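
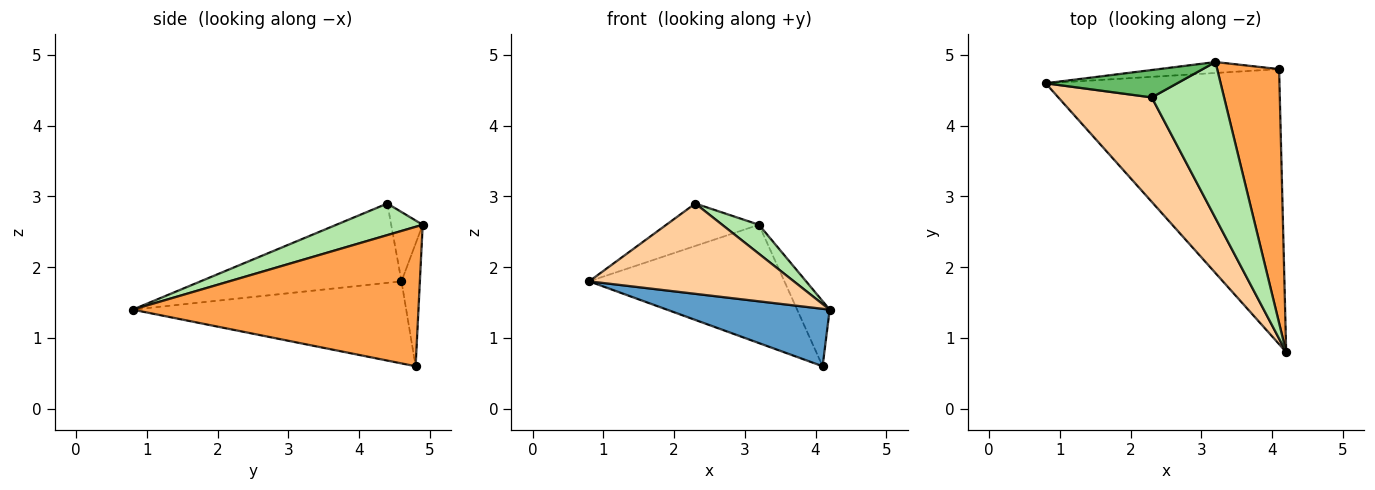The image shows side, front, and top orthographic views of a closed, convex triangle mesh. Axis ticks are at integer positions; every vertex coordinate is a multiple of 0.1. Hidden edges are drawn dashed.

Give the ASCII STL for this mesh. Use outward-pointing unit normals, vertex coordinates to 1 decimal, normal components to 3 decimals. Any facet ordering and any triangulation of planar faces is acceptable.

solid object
 facet normal -0.325 -0.193 -0.926
  outer loop
   vertex 4.1 4.8 0.6
   vertex 4.2 0.8 1.4
   vertex 0.8 4.6 1.8
  endloop
 endfacet
 facet normal -0.093 0.991 -0.092
  outer loop
   vertex 3.2 4.9 2.6
   vertex 4.1 4.8 0.6
   vertex 0.8 4.6 1.8
  endloop
 endfacet
 facet normal 0.909 0.103 0.404
  outer loop
   vertex 3.2 4.9 2.6
   vertex 4.2 0.8 1.4
   vertex 4.1 4.8 0.6
  endloop
 endfacet
 facet normal -0.540 -0.550 0.637
  outer loop
   vertex 2.3 4.4 2.9
   vertex 0.8 4.6 1.8
   vertex 4.2 0.8 1.4
  endloop
 endfacet
 facet normal -0.275 0.808 0.522
  outer loop
   vertex 2.3 4.4 2.9
   vertex 3.2 4.9 2.6
   vertex 0.8 4.6 1.8
  endloop
 endfacet
 facet normal 0.395 -0.168 0.903
  outer loop
   vertex 2.3 4.4 2.9
   vertex 4.2 0.8 1.4
   vertex 3.2 4.9 2.6
  endloop
 endfacet
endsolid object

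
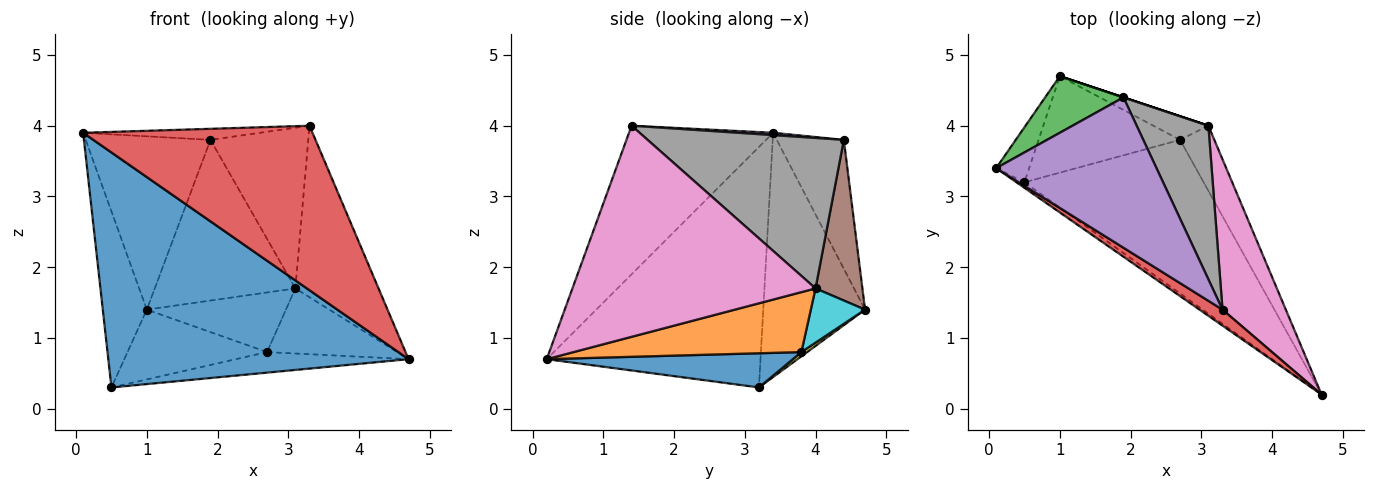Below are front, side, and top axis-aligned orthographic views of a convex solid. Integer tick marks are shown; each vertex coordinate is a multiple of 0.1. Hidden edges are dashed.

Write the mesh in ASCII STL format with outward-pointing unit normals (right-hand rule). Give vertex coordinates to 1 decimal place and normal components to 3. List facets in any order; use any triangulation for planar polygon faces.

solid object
 facet normal -0.580 -0.814 -0.019
  outer loop
   vertex 0.5 3.2 0.3
   vertex 4.7 0.2 0.7
   vertex 0.1 3.4 3.9
  endloop
 endfacet
 facet normal -0.911 0.394 -0.123
  outer loop
   vertex 0.5 3.2 0.3
   vertex 0.1 3.4 3.9
   vertex 1.0 4.7 1.4
  endloop
 endfacet
 facet normal -0.455 0.847 0.276
  outer loop
   vertex 1.9 4.4 3.8
   vertex 1.0 4.7 1.4
   vertex 0.1 3.4 3.9
  endloop
 endfacet
 facet normal -0.530 -0.844 0.082
  outer loop
   vertex 3.3 1.4 4.0
   vertex 0.1 3.4 3.9
   vertex 4.7 0.2 0.7
  endloop
 endfacet
 facet normal 0.015 0.073 0.997
  outer loop
   vertex 3.3 1.4 4.0
   vertex 1.9 4.4 3.8
   vertex 0.1 3.4 3.9
  endloop
 endfacet
 facet normal 0.316 0.949 0.000
  outer loop
   vertex 3.1 4.0 1.7
   vertex 1.0 4.7 1.4
   vertex 1.9 4.4 3.8
  endloop
 endfacet
 facet normal 0.910 0.311 0.273
  outer loop
   vertex 3.1 4.0 1.7
   vertex 3.3 1.4 4.0
   vertex 4.7 0.2 0.7
  endloop
 endfacet
 facet normal 0.823 0.410 0.392
  outer loop
   vertex 3.1 4.0 1.7
   vertex 1.9 4.4 3.8
   vertex 3.3 1.4 4.0
  endloop
 endfacet
 facet normal 0.024 0.586 -0.810
  outer loop
   vertex 2.7 3.8 0.8
   vertex 0.5 3.2 0.3
   vertex 1.0 4.7 1.4
  endloop
 endfacet
 facet normal 0.341 0.874 -0.346
  outer loop
   vertex 2.7 3.8 0.8
   vertex 1.0 4.7 1.4
   vertex 3.1 4.0 1.7
  endloop
 endfacet
 facet normal 0.186 0.130 -0.974
  outer loop
   vertex 2.7 3.8 0.8
   vertex 4.7 0.2 0.7
   vertex 0.5 3.2 0.3
  endloop
 endfacet
 facet normal 0.778 0.444 -0.444
  outer loop
   vertex 2.7 3.8 0.8
   vertex 3.1 4.0 1.7
   vertex 4.7 0.2 0.7
  endloop
 endfacet
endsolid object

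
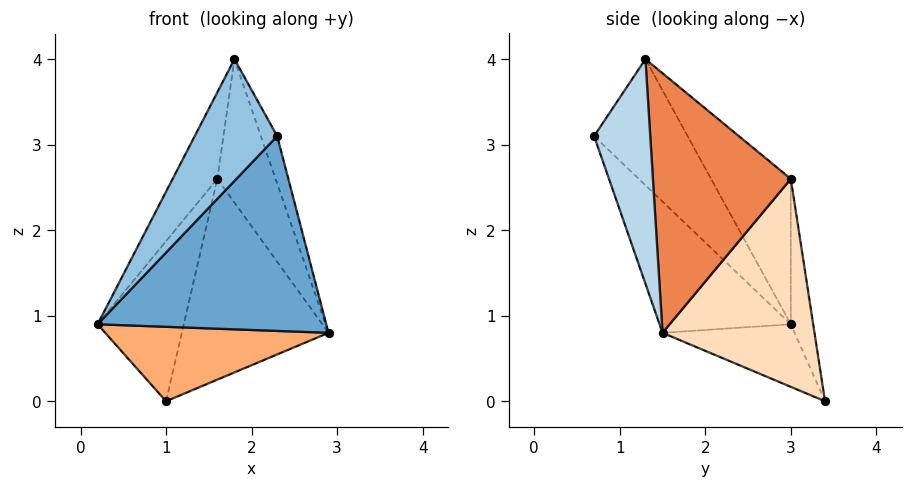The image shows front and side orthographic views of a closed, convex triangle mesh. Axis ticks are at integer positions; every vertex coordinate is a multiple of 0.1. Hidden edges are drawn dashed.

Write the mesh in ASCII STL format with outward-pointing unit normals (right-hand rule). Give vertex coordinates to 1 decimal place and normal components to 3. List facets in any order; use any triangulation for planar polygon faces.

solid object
 facet normal -0.457 -0.796 -0.396
  outer loop
   vertex 2.3 0.7 3.1
   vertex 0.2 3.0 0.9
   vertex 2.9 1.5 0.8
  endloop
 endfacet
 facet normal -0.750 -0.661 0.024
  outer loop
   vertex 1.8 1.3 4.0
   vertex 0.2 3.0 0.9
   vertex 2.3 0.7 3.1
  endloop
 endfacet
 facet normal 0.907 0.263 0.328
  outer loop
   vertex 1.8 1.3 4.0
   vertex 2.3 0.7 3.1
   vertex 2.9 1.5 0.8
  endloop
 endfacet
 facet normal -0.708 0.397 0.583
  outer loop
   vertex 1.6 3.0 2.6
   vertex 0.2 3.0 0.9
   vertex 1.8 1.3 4.0
  endloop
 endfacet
 facet normal 0.872 0.368 0.323
  outer loop
   vertex 1.6 3.0 2.6
   vertex 1.8 1.3 4.0
   vertex 2.9 1.5 0.8
  endloop
 endfacet
 facet normal -0.391 -0.661 -0.641
  outer loop
   vertex 1.0 3.4 0.0
   vertex 2.9 1.5 0.8
   vertex 0.2 3.0 0.9
  endloop
 endfacet
 facet normal -0.246 0.948 0.203
  outer loop
   vertex 1.0 3.4 0.0
   vertex 0.2 3.0 0.9
   vertex 1.6 3.0 2.6
  endloop
 endfacet
 facet normal 0.718 0.693 -0.059
  outer loop
   vertex 1.0 3.4 0.0
   vertex 1.6 3.0 2.6
   vertex 2.9 1.5 0.8
  endloop
 endfacet
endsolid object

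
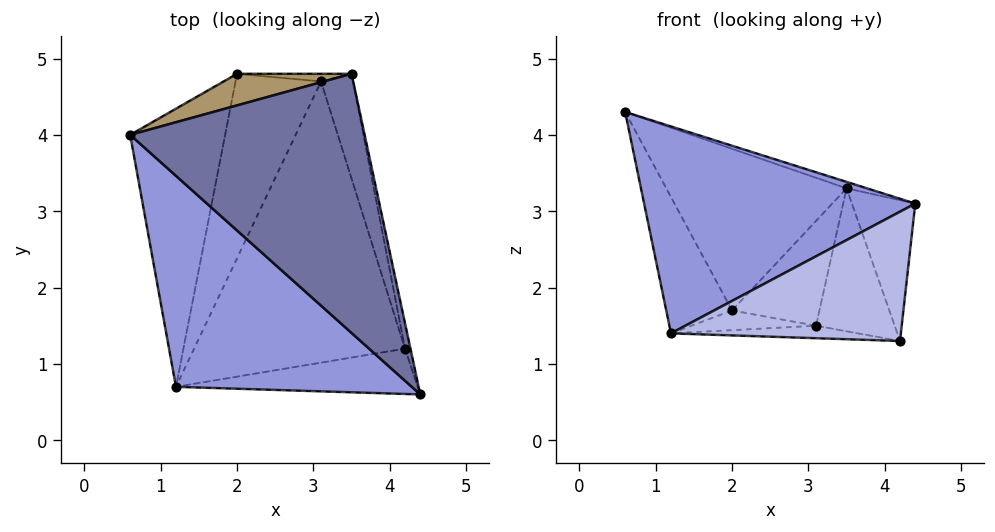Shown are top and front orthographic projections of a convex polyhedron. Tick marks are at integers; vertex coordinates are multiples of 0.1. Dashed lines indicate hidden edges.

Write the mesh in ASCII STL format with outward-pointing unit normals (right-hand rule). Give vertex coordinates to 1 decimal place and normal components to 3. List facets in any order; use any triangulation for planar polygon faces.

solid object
 facet normal 0.320 0.023 0.947
  outer loop
   vertex 3.5 4.8 3.3
   vertex 0.6 4.0 4.3
   vertex 4.4 0.6 3.1
  endloop
 endfacet
 facet normal 0.977 0.211 -0.038
  outer loop
   vertex 4.2 1.2 1.3
   vertex 3.5 4.8 3.3
   vertex 4.4 0.6 3.1
  endloop
 endfacet
 facet normal -0.372 -0.650 0.663
  outer loop
   vertex 1.2 0.7 1.4
   vertex 4.4 0.6 3.1
   vertex 0.6 4.0 4.3
  endloop
 endfacet
 facet normal 0.145 -0.934 -0.327
  outer loop
   vertex 1.2 0.7 1.4
   vertex 4.2 1.2 1.3
   vertex 4.4 0.6 3.1
  endloop
 endfacet
 facet normal 0.926 0.304 -0.223
  outer loop
   vertex 3.1 4.7 1.5
   vertex 3.5 4.8 3.3
   vertex 4.2 1.2 1.3
  endloop
 endfacet
 facet normal -0.041 0.044 -0.998
  outer loop
   vertex 3.1 4.7 1.5
   vertex 4.2 1.2 1.3
   vertex 1.2 0.7 1.4
  endloop
 endfacet
 facet normal -0.887 0.203 -0.415
  outer loop
   vertex 2.0 4.8 1.7
   vertex 1.2 0.7 1.4
   vertex 0.6 4.0 4.3
  endloop
 endfacet
 facet normal -0.169 0.105 -0.980
  outer loop
   vertex 2.0 4.8 1.7
   vertex 3.1 4.7 1.5
   vertex 1.2 0.7 1.4
  endloop
 endfacet
 facet normal -0.200 0.962 0.188
  outer loop
   vertex 2.0 4.8 1.7
   vertex 0.6 4.0 4.3
   vertex 3.5 4.8 3.3
  endloop
 endfacet
 facet normal 0.077 0.994 -0.072
  outer loop
   vertex 2.0 4.8 1.7
   vertex 3.5 4.8 3.3
   vertex 3.1 4.7 1.5
  endloop
 endfacet
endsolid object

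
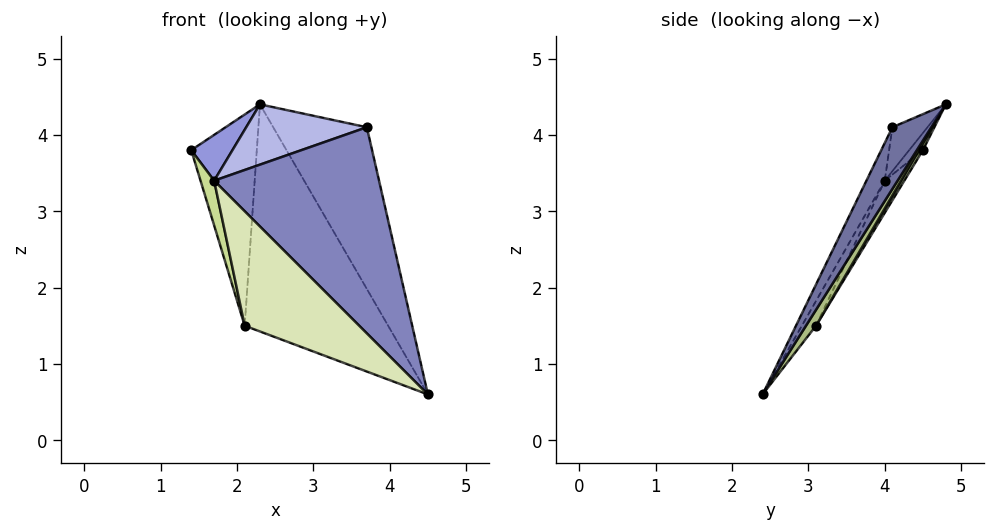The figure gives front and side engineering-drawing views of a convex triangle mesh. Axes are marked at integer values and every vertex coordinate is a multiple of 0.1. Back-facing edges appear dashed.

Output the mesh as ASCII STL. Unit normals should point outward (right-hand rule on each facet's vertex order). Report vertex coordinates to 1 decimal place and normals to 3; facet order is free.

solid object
 facet normal 0.362 0.868 -0.339
  outer loop
   vertex 3.7 4.1 4.1
   vertex 4.5 2.4 0.6
   vertex 2.3 4.8 4.4
  endloop
 endfacet
 facet normal -0.100 -0.904 0.416
  outer loop
   vertex 1.7 4.0 3.4
   vertex 4.5 2.4 0.6
   vertex 3.7 4.1 4.1
  endloop
 endfacet
 facet normal -0.229 -0.688 0.688
  outer loop
   vertex 1.7 4.0 3.4
   vertex 2.3 4.8 4.4
   vertex 1.4 4.5 3.8
  endloop
 endfacet
 facet normal -0.204 -0.701 0.683
  outer loop
   vertex 1.7 4.0 3.4
   vertex 3.7 4.1 4.1
   vertex 2.3 4.8 4.4
  endloop
 endfacet
 facet normal 0.052 0.860 -0.508
  outer loop
   vertex 2.1 3.1 1.5
   vertex 1.4 4.5 3.8
   vertex 2.3 4.8 4.4
  endloop
 endfacet
 facet normal 0.060 0.859 -0.508
  outer loop
   vertex 2.1 3.1 1.5
   vertex 2.3 4.8 4.4
   vertex 4.5 2.4 0.6
  endloop
 endfacet
 facet normal -0.817 -0.568 0.097
  outer loop
   vertex 2.1 3.1 1.5
   vertex 1.7 4.0 3.4
   vertex 1.4 4.5 3.8
  endloop
 endfacet
 facet normal -0.112 -0.907 0.406
  outer loop
   vertex 2.1 3.1 1.5
   vertex 4.5 2.4 0.6
   vertex 1.7 4.0 3.4
  endloop
 endfacet
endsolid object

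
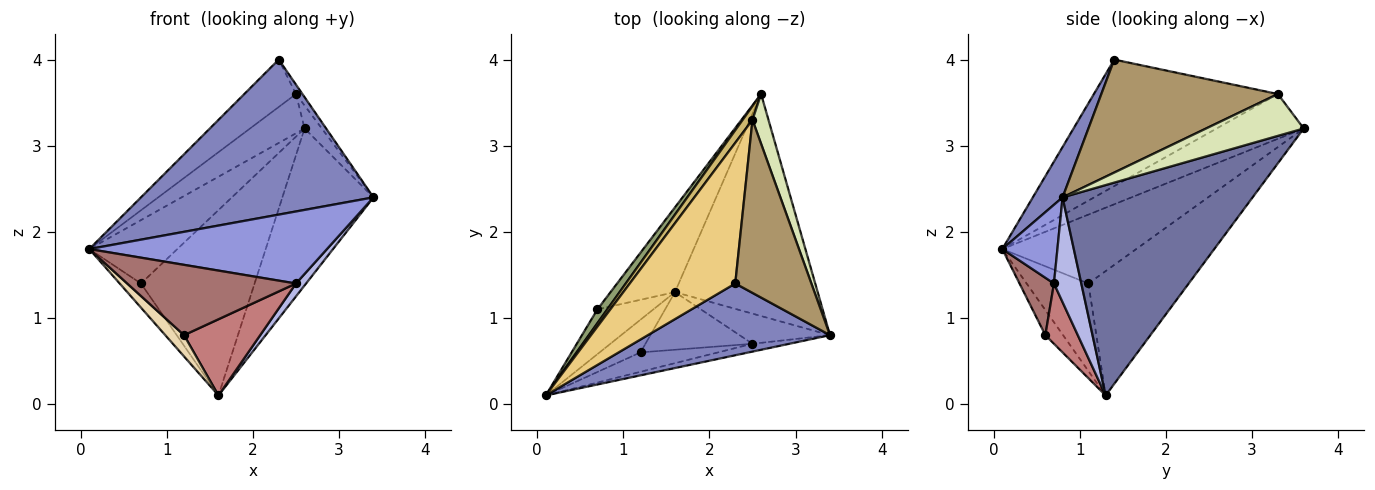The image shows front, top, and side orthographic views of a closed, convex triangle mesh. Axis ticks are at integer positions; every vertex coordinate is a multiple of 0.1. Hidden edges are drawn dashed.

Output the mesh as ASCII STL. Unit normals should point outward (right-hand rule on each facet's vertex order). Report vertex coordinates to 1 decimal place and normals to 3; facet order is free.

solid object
 facet normal 0.769 0.369 -0.522
  outer loop
   vertex 1.6 1.3 0.1
   vertex 2.6 3.6 3.2
   vertex 3.4 0.8 2.4
  endloop
 endfacet
 facet normal 0.115 -0.901 0.417
  outer loop
   vertex 2.3 1.4 4.0
   vertex 0.1 0.1 1.8
   vertex 3.4 0.8 2.4
  endloop
 endfacet
 facet normal 0.225 -0.969 -0.105
  outer loop
   vertex 2.5 0.7 1.4
   vertex 3.4 0.8 2.4
   vertex 0.1 0.1 1.8
  endloop
 endfacet
 facet normal 0.729 -0.270 -0.629
  outer loop
   vertex 2.5 0.7 1.4
   vertex 1.6 1.3 0.1
   vertex 3.4 0.8 2.4
  endloop
 endfacet
 facet normal -0.830 0.545 0.119
  outer loop
   vertex 0.7 1.1 1.4
   vertex 0.1 0.1 1.8
   vertex 2.6 3.6 3.2
  endloop
 endfacet
 facet normal -0.809 0.279 -0.517
  outer loop
   vertex 0.7 1.1 1.4
   vertex 1.6 1.3 0.1
   vertex 0.1 0.1 1.8
  endloop
 endfacet
 facet normal -0.626 0.709 -0.324
  outer loop
   vertex 0.7 1.1 1.4
   vertex 2.6 3.6 3.2
   vertex 1.6 1.3 0.1
  endloop
 endfacet
 facet normal 0.922 0.163 0.352
  outer loop
   vertex 2.5 3.3 3.6
   vertex 3.4 0.8 2.4
   vertex 2.6 3.6 3.2
  endloop
 endfacet
 facet normal 0.829 0.030 0.559
  outer loop
   vertex 2.5 3.3 3.6
   vertex 2.3 1.4 4.0
   vertex 3.4 0.8 2.4
  endloop
 endfacet
 facet normal -0.833 0.522 0.183
  outer loop
   vertex 2.5 3.3 3.6
   vertex 2.6 3.6 3.2
   vertex 0.1 0.1 1.8
  endloop
 endfacet
 facet normal -0.751 0.211 0.626
  outer loop
   vertex 2.5 3.3 3.6
   vertex 0.1 0.1 1.8
   vertex 2.3 1.4 4.0
  endloop
 endfacet
 facet normal -0.458 -0.484 -0.746
  outer loop
   vertex 1.2 0.6 0.8
   vertex 0.1 0.1 1.8
   vertex 1.6 1.3 0.1
  endloop
 endfacet
 facet normal 0.193 -0.946 -0.261
  outer loop
   vertex 1.2 0.6 0.8
   vertex 2.5 0.7 1.4
   vertex 0.1 0.1 1.8
  endloop
 endfacet
 facet normal 0.322 -0.755 -0.571
  outer loop
   vertex 1.2 0.6 0.8
   vertex 1.6 1.3 0.1
   vertex 2.5 0.7 1.4
  endloop
 endfacet
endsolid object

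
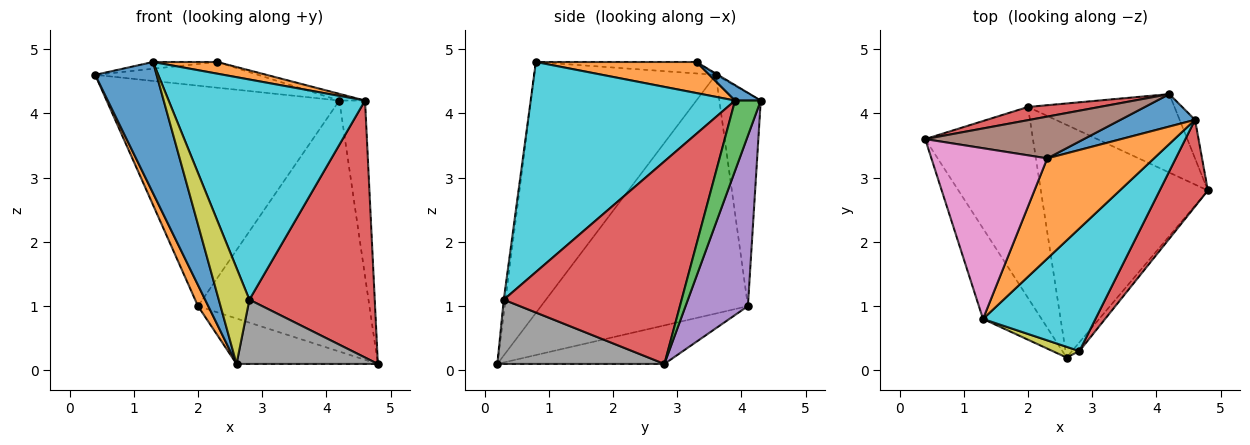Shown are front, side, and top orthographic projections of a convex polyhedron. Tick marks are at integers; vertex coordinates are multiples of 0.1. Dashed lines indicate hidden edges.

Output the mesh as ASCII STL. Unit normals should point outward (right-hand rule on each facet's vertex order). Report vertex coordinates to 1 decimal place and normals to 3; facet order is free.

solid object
 facet normal -0.925 -0.313 -0.216
  outer loop
   vertex 1.3 0.8 4.8
   vertex 0.4 3.6 4.6
   vertex 2.6 0.2 0.1
  endloop
 endfacet
 facet normal -0.911 -0.045 -0.411
  outer loop
   vertex 2.0 4.1 1.0
   vertex 2.6 0.2 0.1
   vertex 0.4 3.6 4.6
  endloop
 endfacet
 facet normal -0.221 0.187 -0.957
  outer loop
   vertex 2.0 4.1 1.0
   vertex 4.8 2.8 0.1
   vertex 2.6 0.2 0.1
  endloop
 endfacet
 facet normal -0.175 0.983 0.059
  outer loop
   vertex 2.0 4.1 1.0
   vertex 0.4 3.6 4.6
   vertex 4.2 4.3 4.2
  endloop
 endfacet
 facet normal 0.328 0.902 -0.282
  outer loop
   vertex 2.0 4.1 1.0
   vertex 4.2 4.3 4.2
   vertex 4.8 2.8 0.1
  endloop
 endfacet
 facet normal -0.007 0.524 0.852
  outer loop
   vertex 2.3 3.3 4.8
   vertex 4.2 4.3 4.2
   vertex 0.4 3.6 4.6
  endloop
 endfacet
 facet normal -0.098 0.039 0.994
  outer loop
   vertex 2.3 3.3 4.8
   vertex 0.4 3.6 4.6
   vertex 1.3 0.8 4.8
  endloop
 endfacet
 facet normal 0.760 -0.643 -0.088
  outer loop
   vertex 2.8 0.3 1.1
   vertex 2.6 0.2 0.1
   vertex 4.8 2.8 0.1
  endloop
 endfacet
 facet normal -0.058 -0.992 0.111
  outer loop
   vertex 2.8 0.3 1.1
   vertex 1.3 0.8 4.8
   vertex 2.6 0.2 0.1
  endloop
 endfacet
 facet normal 0.673 -0.646 0.360
  outer loop
   vertex 4.6 3.9 4.2
   vertex 1.3 0.8 4.8
   vertex 2.8 0.3 1.1
  endloop
 endfacet
 facet normal 0.199 0.199 0.960
  outer loop
   vertex 4.6 3.9 4.2
   vertex 4.2 4.3 4.2
   vertex 2.3 3.3 4.8
  endloop
 endfacet
 facet normal 0.278 -0.111 0.954
  outer loop
   vertex 4.6 3.9 4.2
   vertex 2.3 3.3 4.8
   vertex 1.3 0.8 4.8
  endloop
 endfacet
 facet normal 0.699 0.699 -0.153
  outer loop
   vertex 4.6 3.9 4.2
   vertex 4.8 2.8 0.1
   vertex 4.2 4.3 4.2
  endloop
 endfacet
 facet normal 0.802 -0.566 0.191
  outer loop
   vertex 4.6 3.9 4.2
   vertex 2.8 0.3 1.1
   vertex 4.8 2.8 0.1
  endloop
 endfacet
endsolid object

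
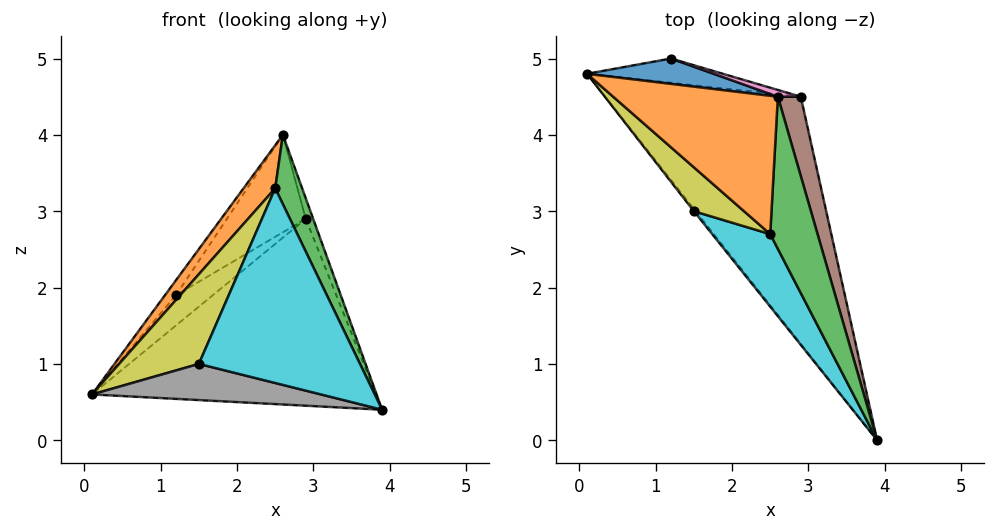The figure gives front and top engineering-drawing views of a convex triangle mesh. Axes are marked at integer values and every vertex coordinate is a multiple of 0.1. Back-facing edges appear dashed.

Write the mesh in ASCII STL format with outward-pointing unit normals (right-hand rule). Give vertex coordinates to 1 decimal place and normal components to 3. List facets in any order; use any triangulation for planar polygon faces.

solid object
 facet normal -0.743 0.340 0.576
  outer loop
   vertex 1.2 5.0 1.9
   vertex 0.1 4.8 0.6
   vertex 2.6 4.5 4.0
  endloop
 endfacet
 facet normal -0.800 -0.178 0.573
  outer loop
   vertex 2.5 2.7 3.3
   vertex 2.6 4.5 4.0
   vertex 0.1 4.8 0.6
  endloop
 endfacet
 facet normal 0.736 -0.281 0.616
  outer loop
   vertex 2.5 2.7 3.3
   vertex 3.9 0.0 0.4
   vertex 2.6 4.5 4.0
  endloop
 endfacet
 facet normal 0.584 0.489 -0.647
  outer loop
   vertex 2.9 4.5 2.9
   vertex 3.9 0.0 0.4
   vertex 0.1 4.8 0.6
  endloop
 endfacet
 facet normal 0.513 0.670 -0.537
  outer loop
   vertex 2.9 4.5 2.9
   vertex 0.1 4.8 0.6
   vertex 1.2 5.0 1.9
  endloop
 endfacet
 facet normal 0.963 0.068 0.263
  outer loop
   vertex 2.9 4.5 2.9
   vertex 2.6 4.5 4.0
   vertex 3.9 0.0 0.4
  endloop
 endfacet
 facet normal 0.245 0.967 0.067
  outer loop
   vertex 2.9 4.5 2.9
   vertex 1.2 5.0 1.9
   vertex 2.6 4.5 4.0
  endloop
 endfacet
 facet normal -0.784 -0.619 -0.041
  outer loop
   vertex 1.5 3.0 1.0
   vertex 0.1 4.8 0.6
   vertex 3.9 0.0 0.4
  endloop
 endfacet
 facet normal -0.788 -0.553 0.271
  outer loop
   vertex 1.5 3.0 1.0
   vertex 2.5 2.7 3.3
   vertex 0.1 4.8 0.6
  endloop
 endfacet
 facet normal -0.735 -0.635 0.237
  outer loop
   vertex 1.5 3.0 1.0
   vertex 3.9 0.0 0.4
   vertex 2.5 2.7 3.3
  endloop
 endfacet
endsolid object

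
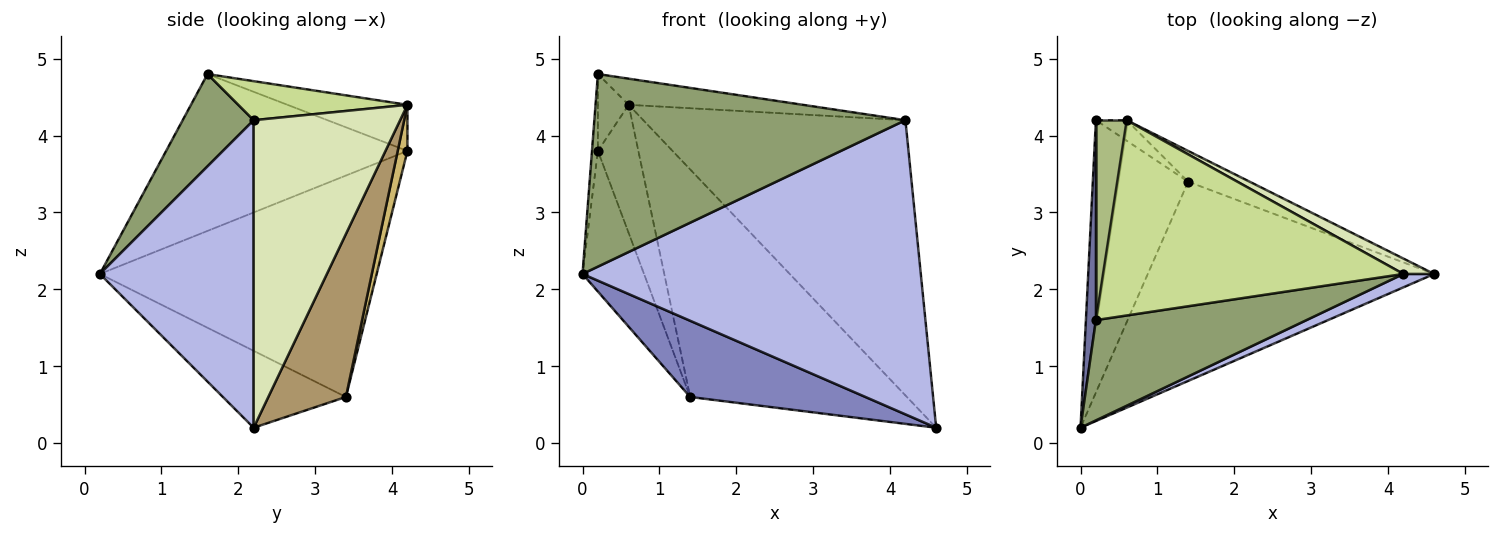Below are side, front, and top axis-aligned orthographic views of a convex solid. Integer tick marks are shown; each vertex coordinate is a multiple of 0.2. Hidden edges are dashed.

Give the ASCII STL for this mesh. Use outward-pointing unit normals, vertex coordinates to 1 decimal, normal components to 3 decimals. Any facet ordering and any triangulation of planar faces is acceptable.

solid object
 facet normal -0.998 0.024 0.064
  outer loop
   vertex 0.2 1.6 4.8
   vertex 0.2 4.2 3.8
   vertex 0.0 0.2 2.2
  endloop
 endfacet
 facet normal -0.243 -0.347 -0.906
  outer loop
   vertex 1.4 3.4 0.6
   vertex 4.6 2.2 0.2
   vertex 0.0 0.2 2.2
  endloop
 endfacet
 facet normal -0.900 0.200 -0.387
  outer loop
   vertex 1.4 3.4 0.6
   vertex 0.0 0.2 2.2
   vertex 0.2 4.2 3.8
  endloop
 endfacet
 facet normal 0.413 -0.910 0.041
  outer loop
   vertex 4.2 2.2 4.2
   vertex 0.0 0.2 2.2
   vertex 4.6 2.2 0.2
  endloop
 endfacet
 facet normal 0.198 -0.869 0.453
  outer loop
   vertex 4.2 2.2 4.2
   vertex 0.2 1.6 4.8
   vertex 0.0 0.2 2.2
  endloop
 endfacet
 facet normal -0.814 0.209 0.542
  outer loop
   vertex 0.6 4.2 4.4
   vertex 0.2 4.2 3.8
   vertex 0.2 1.6 4.8
  endloop
 endfacet
 facet normal 0.128 0.132 0.983
  outer loop
   vertex 0.6 4.2 4.4
   vertex 0.2 1.6 4.8
   vertex 4.2 2.2 4.2
  endloop
 endfacet
 facet normal 0.487 0.872 0.049
  outer loop
   vertex 0.6 4.2 4.4
   vertex 4.2 2.2 4.2
   vertex 4.6 2.2 0.2
  endloop
 endfacet
 facet normal 0.334 0.934 -0.126
  outer loop
   vertex 0.6 4.2 4.4
   vertex 4.6 2.2 0.2
   vertex 1.4 3.4 0.6
  endloop
 endfacet
 facet normal 0.231 0.961 -0.154
  outer loop
   vertex 0.6 4.2 4.4
   vertex 1.4 3.4 0.6
   vertex 0.2 4.2 3.8
  endloop
 endfacet
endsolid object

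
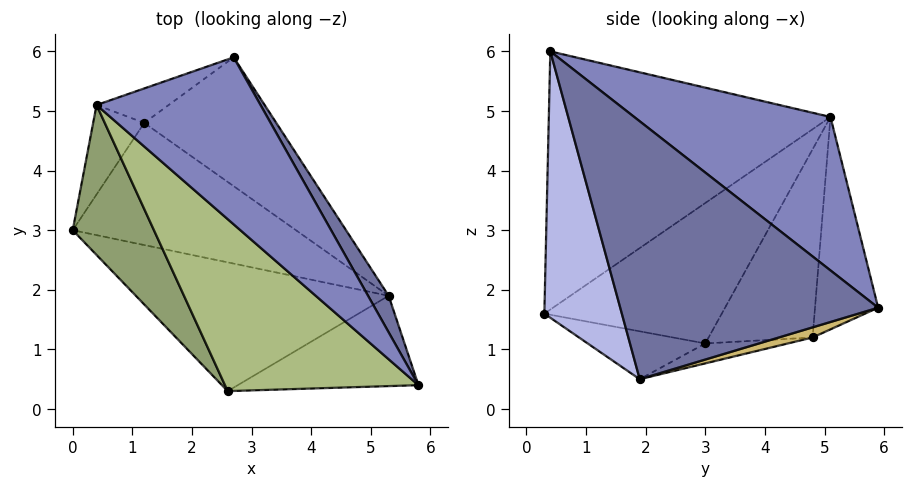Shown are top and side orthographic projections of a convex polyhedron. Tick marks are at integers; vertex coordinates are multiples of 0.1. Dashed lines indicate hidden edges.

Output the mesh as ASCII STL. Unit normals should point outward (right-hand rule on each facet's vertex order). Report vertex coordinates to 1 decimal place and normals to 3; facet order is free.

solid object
 facet normal 0.846 0.529 0.068
  outer loop
   vertex 5.3 1.9 0.5
   vertex 2.7 5.9 1.7
   vertex 5.8 0.4 6.0
  endloop
 endfacet
 facet normal 0.494 0.691 0.528
  outer loop
   vertex 0.4 5.1 4.9
   vertex 5.8 0.4 6.0
   vertex 2.7 5.9 1.7
  endloop
 endfacet
 facet normal -0.175 -0.340 -0.924
  outer loop
   vertex 2.6 0.3 1.6
   vertex 0.0 3.0 1.1
   vertex 5.3 1.9 0.5
  endloop
 endfacet
 facet normal 0.405 -0.872 -0.275
  outer loop
   vertex 2.6 0.3 1.6
   vertex 5.3 1.9 0.5
   vertex 5.8 0.4 6.0
  endloop
 endfacet
 facet normal -0.696 -0.595 0.402
  outer loop
   vertex 2.6 0.3 1.6
   vertex 0.4 5.1 4.9
   vertex 0.0 3.0 1.1
  endloop
 endfacet
 facet normal -0.631 -0.615 0.473
  outer loop
   vertex 2.6 0.3 1.6
   vertex 5.8 0.4 6.0
   vertex 0.4 5.1 4.9
  endloop
 endfacet
 facet normal -0.806 0.550 -0.219
  outer loop
   vertex 1.2 4.8 1.2
   vertex 0.0 3.0 1.1
   vertex 0.4 5.1 4.9
  endloop
 endfacet
 facet normal -0.541 0.821 -0.183
  outer loop
   vertex 1.2 4.8 1.2
   vertex 0.4 5.1 4.9
   vertex 2.7 5.9 1.7
  endloop
 endfacet
 facet normal -0.088 0.114 -0.990
  outer loop
   vertex 1.2 4.8 1.2
   vertex 5.3 1.9 0.5
   vertex 0.0 3.0 1.1
  endloop
 endfacet
 facet normal 0.072 0.329 -0.941
  outer loop
   vertex 1.2 4.8 1.2
   vertex 2.7 5.9 1.7
   vertex 5.3 1.9 0.5
  endloop
 endfacet
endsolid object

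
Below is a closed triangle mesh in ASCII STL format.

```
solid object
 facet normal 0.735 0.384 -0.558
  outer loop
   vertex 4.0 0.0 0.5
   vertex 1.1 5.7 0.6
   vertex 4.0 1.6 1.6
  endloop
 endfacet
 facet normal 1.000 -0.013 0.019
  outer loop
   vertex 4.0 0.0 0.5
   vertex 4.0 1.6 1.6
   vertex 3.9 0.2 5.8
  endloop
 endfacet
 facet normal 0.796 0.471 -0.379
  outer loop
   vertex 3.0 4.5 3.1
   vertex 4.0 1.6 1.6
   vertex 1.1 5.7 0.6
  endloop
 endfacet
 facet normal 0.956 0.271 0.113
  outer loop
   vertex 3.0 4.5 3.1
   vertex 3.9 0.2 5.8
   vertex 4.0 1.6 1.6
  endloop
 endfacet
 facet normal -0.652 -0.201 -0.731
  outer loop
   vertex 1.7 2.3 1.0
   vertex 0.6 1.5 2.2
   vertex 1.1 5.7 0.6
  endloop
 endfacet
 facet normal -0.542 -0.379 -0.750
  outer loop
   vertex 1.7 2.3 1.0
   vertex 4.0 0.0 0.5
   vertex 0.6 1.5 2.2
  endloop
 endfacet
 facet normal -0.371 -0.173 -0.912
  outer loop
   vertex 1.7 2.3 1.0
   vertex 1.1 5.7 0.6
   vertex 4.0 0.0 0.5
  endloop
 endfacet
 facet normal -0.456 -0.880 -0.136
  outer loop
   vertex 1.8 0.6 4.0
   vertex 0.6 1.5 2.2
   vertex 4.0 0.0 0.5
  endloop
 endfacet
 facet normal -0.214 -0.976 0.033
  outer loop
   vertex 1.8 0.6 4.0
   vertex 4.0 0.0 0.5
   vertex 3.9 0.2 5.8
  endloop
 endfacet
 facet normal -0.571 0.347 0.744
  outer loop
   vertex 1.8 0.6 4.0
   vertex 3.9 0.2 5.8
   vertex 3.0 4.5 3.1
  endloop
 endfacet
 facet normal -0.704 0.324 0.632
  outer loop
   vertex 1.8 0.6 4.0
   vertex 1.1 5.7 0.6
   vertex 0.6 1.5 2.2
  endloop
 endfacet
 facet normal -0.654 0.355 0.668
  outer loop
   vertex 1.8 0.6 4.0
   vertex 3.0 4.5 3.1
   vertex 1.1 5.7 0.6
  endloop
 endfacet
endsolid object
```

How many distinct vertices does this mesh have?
8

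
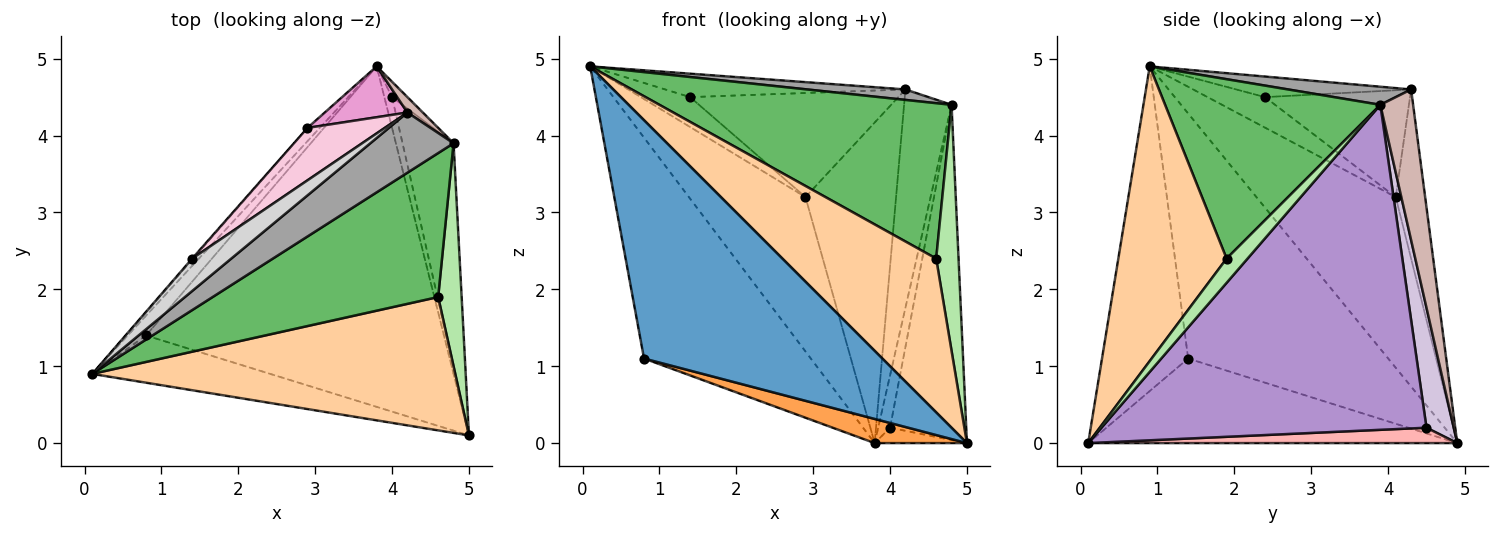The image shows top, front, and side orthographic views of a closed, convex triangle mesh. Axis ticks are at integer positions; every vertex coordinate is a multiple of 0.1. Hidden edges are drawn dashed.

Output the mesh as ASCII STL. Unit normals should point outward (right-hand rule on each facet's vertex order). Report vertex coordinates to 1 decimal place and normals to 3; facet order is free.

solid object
 facet normal -0.334 -0.925 -0.183
  outer loop
   vertex 0.8 1.4 1.1
   vertex 5.0 0.1 0.0
   vertex 0.1 0.9 4.9
  endloop
 endfacet
 facet normal -0.767 0.639 -0.057
  outer loop
   vertex 0.8 1.4 1.1
   vertex 0.1 0.9 4.9
   vertex 3.8 4.9 0.0
  endloop
 endfacet
 facet normal -0.272 -0.068 -0.960
  outer loop
   vertex 0.8 1.4 1.1
   vertex 3.8 4.9 0.0
   vertex 5.0 0.1 0.0
  endloop
 endfacet
 facet normal 0.470 -0.667 0.578
  outer loop
   vertex 4.6 1.9 2.4
   vertex 0.1 0.9 4.9
   vertex 5.0 0.1 0.0
  endloop
 endfacet
 facet normal 0.476 -0.645 0.598
  outer loop
   vertex 4.6 1.9 2.4
   vertex 4.8 3.9 4.4
   vertex 0.1 0.9 4.9
  endloop
 endfacet
 facet normal 0.571 -0.609 0.552
  outer loop
   vertex 4.6 1.9 2.4
   vertex 5.0 0.1 0.0
   vertex 4.8 3.9 4.4
  endloop
 endfacet
 facet normal -0.766 0.641 -0.055
  outer loop
   vertex 2.9 4.1 3.2
   vertex 3.8 4.9 0.0
   vertex 0.1 0.9 4.9
  endloop
 endfacet
 facet normal 0.873 0.218 -0.436
  outer loop
   vertex 4.0 4.5 0.2
   vertex 5.0 0.1 0.0
   vertex 3.8 4.9 0.0
  endloop
 endfacet
 facet normal 0.962 0.226 -0.151
  outer loop
   vertex 4.0 4.5 0.2
   vertex 4.8 3.9 4.4
   vertex 5.0 0.1 0.0
  endloop
 endfacet
 facet normal 0.910 0.397 -0.117
  outer loop
   vertex 4.0 4.5 0.2
   vertex 3.8 4.9 0.0
   vertex 4.8 3.9 4.4
  endloop
 endfacet
 facet normal -0.759 0.651 -0.024
  outer loop
   vertex 1.4 2.4 4.5
   vertex 2.9 4.1 3.2
   vertex 0.1 0.9 4.9
  endloop
 endfacet
 facet normal 0.567 0.822 0.058
  outer loop
   vertex 4.2 4.3 4.6
   vertex 4.8 3.9 4.4
   vertex 3.8 4.9 0.0
  endloop
 endfacet
 facet normal -0.305 0.940 0.149
  outer loop
   vertex 4.2 4.3 4.6
   vertex 3.8 4.9 0.0
   vertex 2.9 4.1 3.2
  endloop
 endfacet
 facet normal -0.528 0.758 0.382
  outer loop
   vertex 4.2 4.3 4.6
   vertex 2.9 4.1 3.2
   vertex 1.4 2.4 4.5
  endloop
 endfacet
 facet normal 0.209 -0.168 0.963
  outer loop
   vertex 4.2 4.3 4.6
   vertex 0.1 0.9 4.9
   vertex 4.8 3.9 4.4
  endloop
 endfacet
 facet normal -0.392 0.539 0.746
  outer loop
   vertex 4.2 4.3 4.6
   vertex 1.4 2.4 4.5
   vertex 0.1 0.9 4.9
  endloop
 endfacet
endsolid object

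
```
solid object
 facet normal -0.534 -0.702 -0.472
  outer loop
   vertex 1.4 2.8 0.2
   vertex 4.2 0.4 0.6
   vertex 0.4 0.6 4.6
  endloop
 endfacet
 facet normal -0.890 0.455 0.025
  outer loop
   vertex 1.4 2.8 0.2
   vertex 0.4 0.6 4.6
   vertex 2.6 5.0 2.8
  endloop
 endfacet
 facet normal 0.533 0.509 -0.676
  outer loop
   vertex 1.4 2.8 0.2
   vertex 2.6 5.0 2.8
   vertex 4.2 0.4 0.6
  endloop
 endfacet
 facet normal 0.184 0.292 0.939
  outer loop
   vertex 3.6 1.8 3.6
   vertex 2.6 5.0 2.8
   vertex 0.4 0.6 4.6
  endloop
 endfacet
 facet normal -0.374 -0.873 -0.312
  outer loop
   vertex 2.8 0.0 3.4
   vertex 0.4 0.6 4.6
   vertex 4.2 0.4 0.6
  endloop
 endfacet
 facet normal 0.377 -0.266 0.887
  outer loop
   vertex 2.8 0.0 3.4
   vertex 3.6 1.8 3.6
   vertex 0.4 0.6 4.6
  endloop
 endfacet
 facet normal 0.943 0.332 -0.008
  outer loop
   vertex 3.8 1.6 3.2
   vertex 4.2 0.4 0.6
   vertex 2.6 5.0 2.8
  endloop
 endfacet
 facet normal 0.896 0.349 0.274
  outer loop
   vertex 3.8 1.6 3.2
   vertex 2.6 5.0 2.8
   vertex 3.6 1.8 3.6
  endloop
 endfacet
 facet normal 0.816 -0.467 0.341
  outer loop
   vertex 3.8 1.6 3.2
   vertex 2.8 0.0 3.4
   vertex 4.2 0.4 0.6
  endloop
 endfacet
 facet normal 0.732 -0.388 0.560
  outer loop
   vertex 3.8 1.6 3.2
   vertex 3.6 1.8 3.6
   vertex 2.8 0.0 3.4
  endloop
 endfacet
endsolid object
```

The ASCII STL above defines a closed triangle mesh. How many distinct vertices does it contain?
7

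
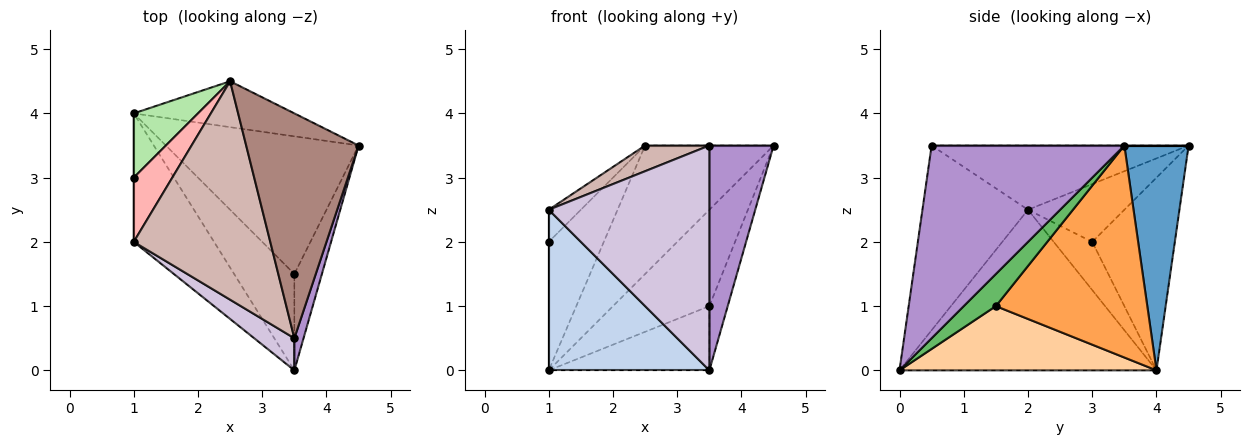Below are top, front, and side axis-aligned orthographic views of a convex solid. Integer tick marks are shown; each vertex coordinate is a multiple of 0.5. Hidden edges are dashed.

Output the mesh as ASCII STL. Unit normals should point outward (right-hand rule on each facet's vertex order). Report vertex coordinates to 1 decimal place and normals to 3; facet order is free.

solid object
 facet normal 0.426 0.852 -0.304
  outer loop
   vertex 2.5 4.5 3.5
   vertex 4.5 3.5 3.5
   vertex 1.0 4.0 0.0
  endloop
 endfacet
 facet normal -0.781 -0.488 -0.390
  outer loop
   vertex 1.0 2.0 2.5
   vertex 1.0 4.0 0.0
   vertex 3.5 0.0 0.0
  endloop
 endfacet
 facet normal 0.669 0.426 -0.609
  outer loop
   vertex 3.5 1.5 1.0
   vertex 1.0 4.0 0.0
   vertex 4.5 3.5 3.5
  endloop
 endfacet
 facet normal 0.664 0.415 -0.622
  outer loop
   vertex 3.5 1.5 1.0
   vertex 3.5 0.0 0.0
   vertex 1.0 4.0 0.0
  endloop
 endfacet
 facet normal 0.697 0.398 -0.597
  outer loop
   vertex 3.5 1.5 1.0
   vertex 4.5 3.5 3.5
   vertex 3.5 0.0 0.0
  endloop
 endfacet
 facet normal -0.802 0.535 0.267
  outer loop
   vertex 1.0 3.0 2.0
   vertex 2.5 4.5 3.5
   vertex 1.0 4.0 0.0
  endloop
 endfacet
 facet normal -1.000 0.000 0.000
  outer loop
   vertex 1.0 3.0 2.0
   vertex 1.0 4.0 0.0
   vertex 1.0 2.0 2.5
  endloop
 endfacet
 facet normal -0.802 0.267 0.535
  outer loop
   vertex 1.0 3.0 2.0
   vertex 1.0 2.0 2.5
   vertex 2.5 4.5 3.5
  endloop
 endfacet
 facet normal 0.948 -0.316 0.045
  outer loop
   vertex 3.5 0.5 3.5
   vertex 3.5 0.0 0.0
   vertex 4.5 3.5 3.5
  endloop
 endfacet
 facet normal -0.545 -0.830 0.119
  outer loop
   vertex 3.5 0.5 3.5
   vertex 1.0 2.0 2.5
   vertex 3.5 0.0 0.0
  endloop
 endfacet
 facet normal 0.000 0.000 1.000
  outer loop
   vertex 3.5 0.5 3.5
   vertex 4.5 3.5 3.5
   vertex 2.5 4.5 3.5
  endloop
 endfacet
 facet normal -0.423 -0.106 0.900
  outer loop
   vertex 3.5 0.5 3.5
   vertex 2.5 4.5 3.5
   vertex 1.0 2.0 2.5
  endloop
 endfacet
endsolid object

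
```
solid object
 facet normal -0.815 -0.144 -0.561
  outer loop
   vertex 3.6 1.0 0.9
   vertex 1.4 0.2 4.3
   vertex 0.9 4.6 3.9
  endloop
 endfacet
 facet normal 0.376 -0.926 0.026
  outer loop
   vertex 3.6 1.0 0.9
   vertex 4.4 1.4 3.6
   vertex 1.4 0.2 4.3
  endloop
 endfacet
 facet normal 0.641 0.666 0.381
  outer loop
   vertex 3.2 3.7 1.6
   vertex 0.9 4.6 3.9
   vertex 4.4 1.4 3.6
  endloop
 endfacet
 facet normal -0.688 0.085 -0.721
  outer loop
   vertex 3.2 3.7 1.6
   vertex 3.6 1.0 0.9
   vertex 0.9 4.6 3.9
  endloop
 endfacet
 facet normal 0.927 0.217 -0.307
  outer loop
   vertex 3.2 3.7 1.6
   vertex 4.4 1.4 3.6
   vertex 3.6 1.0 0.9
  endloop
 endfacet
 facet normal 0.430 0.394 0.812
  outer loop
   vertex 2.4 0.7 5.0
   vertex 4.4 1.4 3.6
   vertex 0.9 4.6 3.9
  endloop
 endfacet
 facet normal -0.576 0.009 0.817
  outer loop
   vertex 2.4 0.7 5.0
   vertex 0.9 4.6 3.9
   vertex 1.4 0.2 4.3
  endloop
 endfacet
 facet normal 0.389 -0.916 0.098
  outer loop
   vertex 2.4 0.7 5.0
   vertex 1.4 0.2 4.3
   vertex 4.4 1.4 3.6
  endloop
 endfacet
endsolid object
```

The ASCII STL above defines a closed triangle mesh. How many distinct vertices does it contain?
6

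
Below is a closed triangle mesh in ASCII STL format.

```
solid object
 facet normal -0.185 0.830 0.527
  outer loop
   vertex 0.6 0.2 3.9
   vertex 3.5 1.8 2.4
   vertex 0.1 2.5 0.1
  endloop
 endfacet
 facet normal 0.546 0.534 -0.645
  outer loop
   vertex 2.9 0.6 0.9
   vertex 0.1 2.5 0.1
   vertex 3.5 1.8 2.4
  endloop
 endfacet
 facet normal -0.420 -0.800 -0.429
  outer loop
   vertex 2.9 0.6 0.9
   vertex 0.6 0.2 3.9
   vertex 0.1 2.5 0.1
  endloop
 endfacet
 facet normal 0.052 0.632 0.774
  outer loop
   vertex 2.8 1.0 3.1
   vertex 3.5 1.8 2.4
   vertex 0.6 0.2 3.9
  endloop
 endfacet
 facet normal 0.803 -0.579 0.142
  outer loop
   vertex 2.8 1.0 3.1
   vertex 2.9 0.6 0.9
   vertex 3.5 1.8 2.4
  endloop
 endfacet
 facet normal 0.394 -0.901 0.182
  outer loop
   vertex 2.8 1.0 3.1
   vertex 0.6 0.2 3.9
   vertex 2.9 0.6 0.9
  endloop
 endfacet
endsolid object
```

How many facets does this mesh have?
6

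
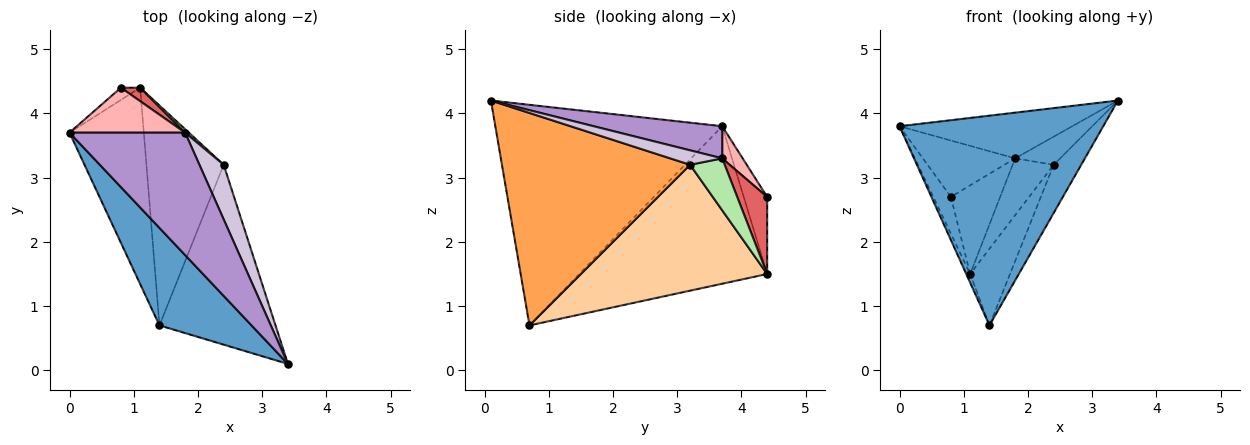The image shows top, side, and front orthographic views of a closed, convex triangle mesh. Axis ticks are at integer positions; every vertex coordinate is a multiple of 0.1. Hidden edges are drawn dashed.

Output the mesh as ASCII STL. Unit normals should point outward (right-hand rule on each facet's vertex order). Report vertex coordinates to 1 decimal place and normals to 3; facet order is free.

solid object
 facet normal -0.711 -0.638 0.297
  outer loop
   vertex 1.4 0.7 0.7
   vertex 3.4 0.1 4.2
   vertex 0.0 3.7 3.8
  endloop
 endfacet
 facet normal -0.904 0.019 -0.427
  outer loop
   vertex 1.4 0.7 0.7
   vertex 0.0 3.7 3.8
   vertex 1.1 4.4 1.5
  endloop
 endfacet
 facet normal 0.870 0.127 -0.476
  outer loop
   vertex 2.4 3.2 3.2
   vertex 3.4 0.1 4.2
   vertex 1.4 0.7 0.7
  endloop
 endfacet
 facet normal 0.838 0.179 -0.515
  outer loop
   vertex 2.4 3.2 3.2
   vertex 1.4 0.7 0.7
   vertex 1.1 4.4 1.5
  endloop
 endfacet
 facet normal -0.784 0.588 -0.196
  outer loop
   vertex 0.8 4.4 2.7
   vertex 1.1 4.4 1.5
   vertex 0.0 3.7 3.8
  endloop
 endfacet
 facet normal 0.644 0.764 0.046
  outer loop
   vertex 1.8 3.7 3.3
   vertex 2.4 3.2 3.2
   vertex 1.1 4.4 1.5
  endloop
 endfacet
 facet normal 0.516 0.847 0.129
  outer loop
   vertex 1.8 3.7 3.3
   vertex 1.1 4.4 1.5
   vertex 0.8 4.4 2.7
  endloop
 endfacet
 facet normal 0.171 0.770 0.614
  outer loop
   vertex 1.8 3.7 3.3
   vertex 0.8 4.4 2.7
   vertex 0.0 3.7 3.8
  endloop
 endfacet
 facet normal 0.252 0.339 0.907
  outer loop
   vertex 1.8 3.7 3.3
   vertex 0.0 3.7 3.8
   vertex 3.4 0.1 4.2
  endloop
 endfacet
 facet normal 0.468 0.404 0.786
  outer loop
   vertex 1.8 3.7 3.3
   vertex 3.4 0.1 4.2
   vertex 2.4 3.2 3.2
  endloop
 endfacet
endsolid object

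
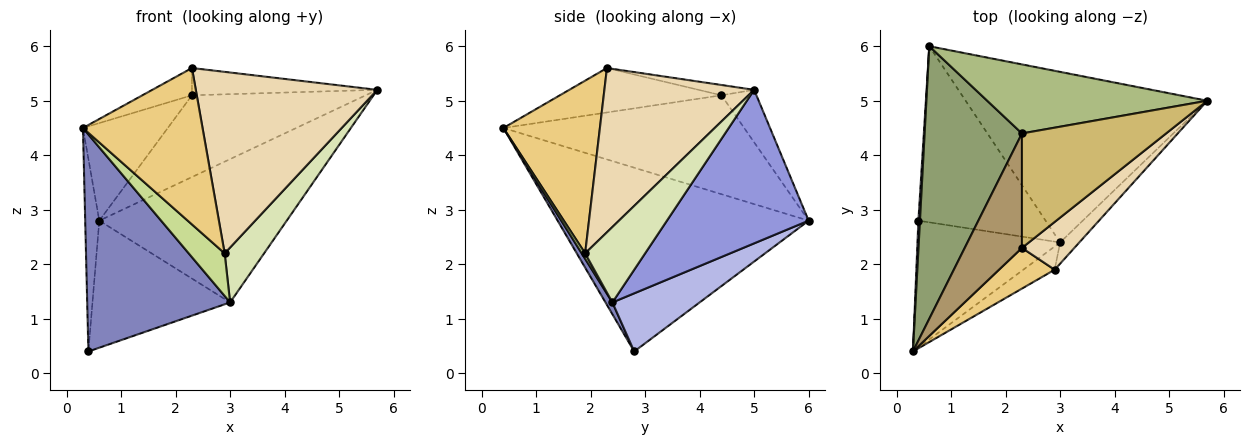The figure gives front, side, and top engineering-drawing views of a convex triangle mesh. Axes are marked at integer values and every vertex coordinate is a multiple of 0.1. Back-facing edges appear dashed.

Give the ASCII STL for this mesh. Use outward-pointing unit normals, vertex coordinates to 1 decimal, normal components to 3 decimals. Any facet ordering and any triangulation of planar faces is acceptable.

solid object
 facet normal -0.998 0.056 0.008
  outer loop
   vertex 0.4 2.8 0.4
   vertex 0.3 0.4 4.5
   vertex 0.6 6.0 2.8
  endloop
 endfacet
 facet normal 0.042 -0.863 -0.504
  outer loop
   vertex 3.0 2.4 1.3
   vertex 0.3 0.4 4.5
   vertex 0.4 2.8 0.4
  endloop
 endfacet
 facet normal 0.437 0.578 -0.688
  outer loop
   vertex 3.0 2.4 1.3
   vertex 0.6 6.0 2.8
   vertex 5.7 5.0 5.2
  endloop
 endfacet
 facet normal 0.348 0.549 -0.760
  outer loop
   vertex 3.0 2.4 1.3
   vertex 0.4 2.8 0.4
   vertex 0.6 6.0 2.8
  endloop
 endfacet
 facet normal -0.691 0.244 0.680
  outer loop
   vertex 2.3 4.4 5.1
   vertex 0.6 6.0 2.8
   vertex 0.3 0.4 4.5
  endloop
 endfacet
 facet normal -0.152 0.755 0.638
  outer loop
   vertex 2.3 4.4 5.1
   vertex 5.7 5.0 5.2
   vertex 0.6 6.0 2.8
  endloop
 endfacet
 facet normal 0.083 -0.875 -0.477
  outer loop
   vertex 2.9 1.9 2.2
   vertex 0.3 0.4 4.5
   vertex 3.0 2.4 1.3
  endloop
 endfacet
 facet normal 0.817 -0.537 -0.208
  outer loop
   vertex 2.9 1.9 2.2
   vertex 3.0 2.4 1.3
   vertex 5.7 5.0 5.2
  endloop
 endfacet
 facet normal -0.603 0.185 0.776
  outer loop
   vertex 2.3 2.3 5.6
   vertex 2.3 4.4 5.1
   vertex 0.3 0.4 4.5
  endloop
 endfacet
 facet normal -0.069 0.231 0.970
  outer loop
   vertex 2.3 2.3 5.6
   vertex 5.7 5.0 5.2
   vertex 2.3 4.4 5.1
  endloop
 endfacet
 facet normal 0.616 -0.763 0.198
  outer loop
   vertex 2.3 2.3 5.6
   vertex 0.3 0.4 4.5
   vertex 2.9 1.9 2.2
  endloop
 endfacet
 facet normal 0.624 -0.756 0.199
  outer loop
   vertex 2.3 2.3 5.6
   vertex 2.9 1.9 2.2
   vertex 5.7 5.0 5.2
  endloop
 endfacet
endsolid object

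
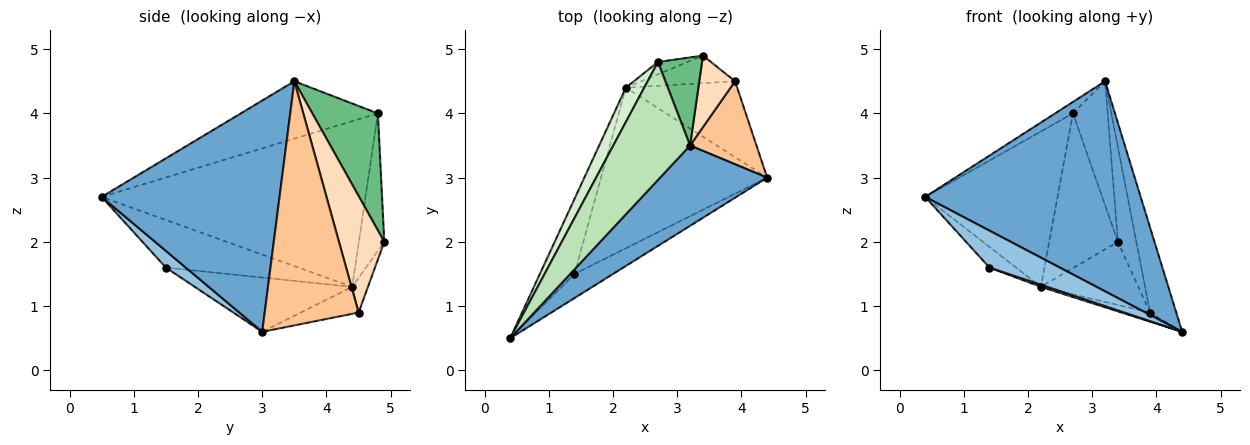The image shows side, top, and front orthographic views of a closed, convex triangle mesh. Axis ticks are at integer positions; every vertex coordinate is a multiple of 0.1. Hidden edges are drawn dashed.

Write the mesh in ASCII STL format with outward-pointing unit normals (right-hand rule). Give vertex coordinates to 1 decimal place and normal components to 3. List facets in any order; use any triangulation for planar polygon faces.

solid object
 facet normal 0.611 -0.740 0.283
  outer loop
   vertex 3.2 3.5 4.5
   vertex 0.4 0.5 2.7
   vertex 4.4 3.0 0.6
  endloop
 endfacet
 facet normal 0.230 -0.815 -0.532
  outer loop
   vertex 1.4 1.5 1.6
   vertex 4.4 3.0 0.6
   vertex 0.4 0.5 2.7
  endloop
 endfacet
 facet normal -0.799 0.160 -0.580
  outer loop
   vertex 1.4 1.5 1.6
   vertex 0.4 0.5 2.7
   vertex 2.2 4.4 1.3
  endloop
 endfacet
 facet normal -0.310 -0.013 -0.950
  outer loop
   vertex 1.4 1.5 1.6
   vertex 2.2 4.4 1.3
   vertex 4.4 3.0 0.6
  endloop
 endfacet
 facet normal -0.234 0.115 -0.965
  outer loop
   vertex 3.9 4.5 0.9
   vertex 4.4 3.0 0.6
   vertex 2.2 4.4 1.3
  endloop
 endfacet
 facet normal -0.147 0.906 -0.396
  outer loop
   vertex 3.9 4.5 0.9
   vertex 2.2 4.4 1.3
   vertex 3.4 4.9 2.0
  endloop
 endfacet
 facet normal 0.932 0.260 0.253
  outer loop
   vertex 3.9 4.5 0.9
   vertex 3.2 3.5 4.5
   vertex 4.4 3.0 0.6
  endloop
 endfacet
 facet normal 0.891 0.361 0.274
  outer loop
   vertex 3.9 4.5 0.9
   vertex 3.4 4.9 2.0
   vertex 3.2 3.5 4.5
  endloop
 endfacet
 facet normal 0.839 0.444 0.316
  outer loop
   vertex 2.7 4.8 4.0
   vertex 3.2 3.5 4.5
   vertex 3.4 4.9 2.0
  endloop
 endfacet
 facet normal -0.346 0.935 -0.074
  outer loop
   vertex 2.7 4.8 4.0
   vertex 3.4 4.9 2.0
   vertex 2.2 4.4 1.3
  endloop
 endfacet
 facet normal -0.597 0.078 0.799
  outer loop
   vertex 2.7 4.8 4.0
   vertex 0.4 0.5 2.7
   vertex 3.2 3.5 4.5
  endloop
 endfacet
 facet normal -0.890 0.446 0.099
  outer loop
   vertex 2.7 4.8 4.0
   vertex 2.2 4.4 1.3
   vertex 0.4 0.5 2.7
  endloop
 endfacet
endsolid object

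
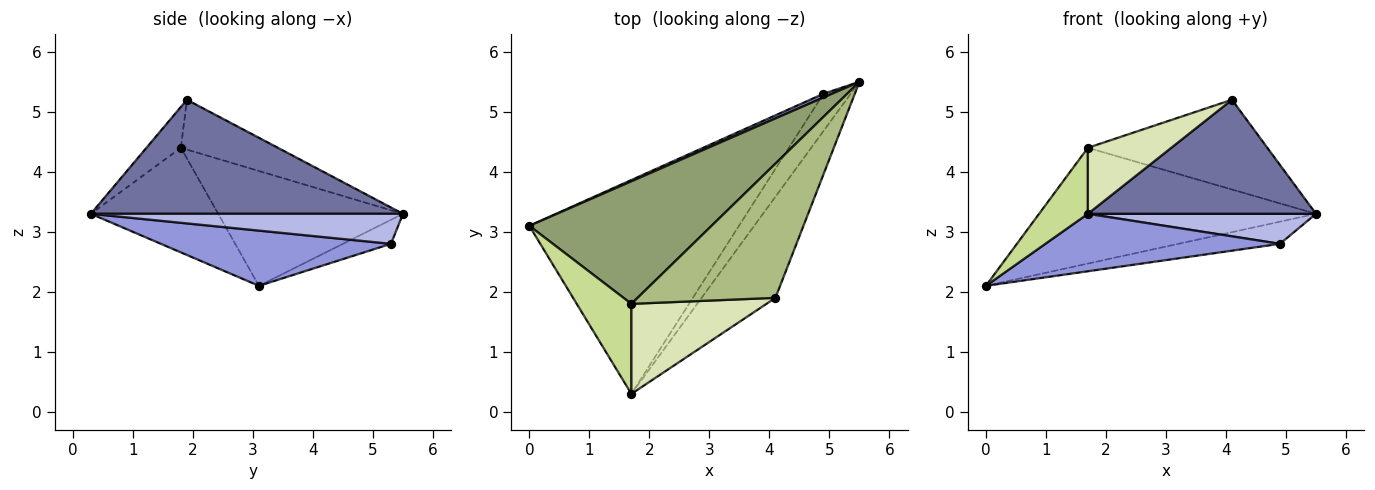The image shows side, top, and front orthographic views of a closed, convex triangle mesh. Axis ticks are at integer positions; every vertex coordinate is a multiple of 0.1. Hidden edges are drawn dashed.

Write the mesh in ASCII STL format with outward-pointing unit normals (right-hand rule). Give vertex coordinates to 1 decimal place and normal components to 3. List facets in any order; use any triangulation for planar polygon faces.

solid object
 facet normal 0.715 -0.523 -0.463
  outer loop
   vertex 4.1 1.9 5.2
   vertex 1.7 0.3 3.3
   vertex 5.5 5.5 3.3
  endloop
 endfacet
 facet normal -0.423 0.894 0.150
  outer loop
   vertex 4.9 5.3 2.8
   vertex 0.0 3.1 2.1
   vertex 5.5 5.5 3.3
  endloop
 endfacet
 facet normal 0.247 -0.251 -0.936
  outer loop
   vertex 4.9 5.3 2.8
   vertex 1.7 0.3 3.3
   vertex 0.0 3.1 2.1
  endloop
 endfacet
 facet normal 0.651 -0.476 -0.591
  outer loop
   vertex 4.9 5.3 2.8
   vertex 5.5 5.5 3.3
   vertex 1.7 0.3 3.3
  endloop
 endfacet
 facet normal -0.417 0.624 0.661
  outer loop
   vertex 1.7 1.8 4.4
   vertex 5.5 5.5 3.3
   vertex 0.0 3.1 2.1
  endloop
 endfacet
 facet normal -0.288 0.532 0.796
  outer loop
   vertex 1.7 1.8 4.4
   vertex 4.1 1.9 5.2
   vertex 5.5 5.5 3.3
  endloop
 endfacet
 facet normal -0.839 -0.322 0.439
  outer loop
   vertex 1.7 1.8 4.4
   vertex 0.0 3.1 2.1
   vertex 1.7 0.3 3.3
  endloop
 endfacet
 facet normal -0.237 -0.574 0.783
  outer loop
   vertex 1.7 1.8 4.4
   vertex 1.7 0.3 3.3
   vertex 4.1 1.9 5.2
  endloop
 endfacet
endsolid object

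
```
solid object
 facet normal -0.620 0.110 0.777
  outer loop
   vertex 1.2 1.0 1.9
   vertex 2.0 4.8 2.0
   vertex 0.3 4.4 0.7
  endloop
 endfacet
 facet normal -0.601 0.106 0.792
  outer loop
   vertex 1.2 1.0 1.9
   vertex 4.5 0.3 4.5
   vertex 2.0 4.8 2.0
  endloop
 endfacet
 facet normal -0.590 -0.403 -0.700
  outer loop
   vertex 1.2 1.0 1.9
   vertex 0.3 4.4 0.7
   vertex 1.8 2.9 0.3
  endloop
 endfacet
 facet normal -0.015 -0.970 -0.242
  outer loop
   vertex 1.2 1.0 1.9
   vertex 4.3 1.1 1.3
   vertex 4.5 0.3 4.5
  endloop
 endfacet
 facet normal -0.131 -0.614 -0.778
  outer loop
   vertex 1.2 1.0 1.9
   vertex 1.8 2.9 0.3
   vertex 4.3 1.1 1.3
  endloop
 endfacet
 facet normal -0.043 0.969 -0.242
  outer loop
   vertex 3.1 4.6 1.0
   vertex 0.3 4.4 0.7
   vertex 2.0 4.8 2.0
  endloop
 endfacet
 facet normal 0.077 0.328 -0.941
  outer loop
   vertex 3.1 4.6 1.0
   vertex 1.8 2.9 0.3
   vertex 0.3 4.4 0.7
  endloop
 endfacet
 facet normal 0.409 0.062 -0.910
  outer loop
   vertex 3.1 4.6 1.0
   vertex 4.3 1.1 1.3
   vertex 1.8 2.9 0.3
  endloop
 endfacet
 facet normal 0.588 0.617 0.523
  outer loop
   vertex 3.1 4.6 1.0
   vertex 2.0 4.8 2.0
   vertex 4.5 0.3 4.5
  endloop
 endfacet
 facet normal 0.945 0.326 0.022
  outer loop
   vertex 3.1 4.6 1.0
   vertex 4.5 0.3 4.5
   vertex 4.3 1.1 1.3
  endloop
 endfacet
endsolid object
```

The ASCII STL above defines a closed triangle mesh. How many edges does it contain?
15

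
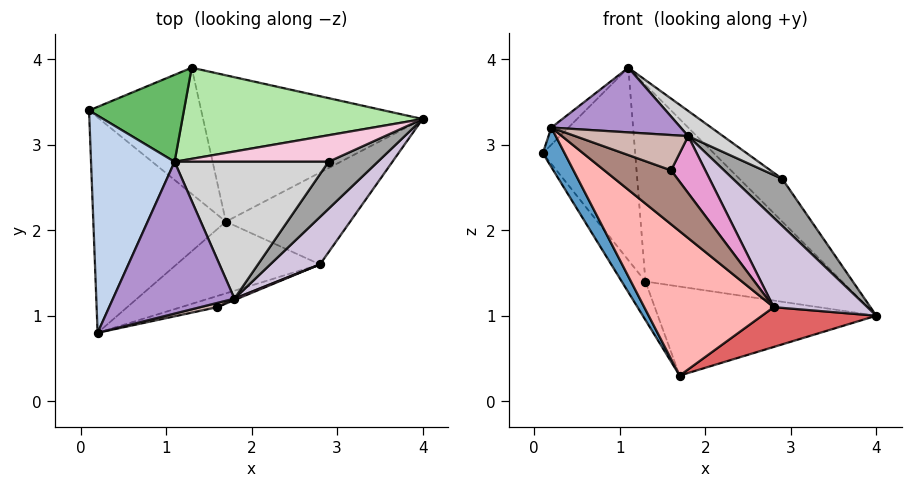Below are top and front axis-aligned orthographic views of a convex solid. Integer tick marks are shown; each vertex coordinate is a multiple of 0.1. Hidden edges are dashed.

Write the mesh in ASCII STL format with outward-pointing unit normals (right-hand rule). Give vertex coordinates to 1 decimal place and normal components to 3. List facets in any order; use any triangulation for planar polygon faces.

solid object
 facet normal -0.868 -0.090 -0.489
  outer loop
   vertex 1.7 2.1 0.3
   vertex 0.2 0.8 3.2
   vertex 0.1 3.4 2.9
  endloop
 endfacet
 facet normal -0.689 0.057 0.723
  outer loop
   vertex 1.1 2.8 3.9
   vertex 0.1 3.4 2.9
   vertex 0.2 0.8 3.2
  endloop
 endfacet
 facet normal -0.796 0.176 -0.578
  outer loop
   vertex 1.3 3.9 1.4
   vertex 1.7 2.1 0.3
   vertex 0.1 3.4 2.9
  endloop
 endfacet
 facet normal -0.011 0.520 -0.854
  outer loop
   vertex 1.3 3.9 1.4
   vertex 4.0 3.3 1.0
   vertex 1.7 2.1 0.3
  endloop
 endfacet
 facet normal 0.134 0.903 0.408
  outer loop
   vertex 1.3 3.9 1.4
   vertex 0.1 3.4 2.9
   vertex 1.1 2.8 3.9
  endloop
 endfacet
 facet normal 0.255 0.877 0.406
  outer loop
   vertex 1.3 3.9 1.4
   vertex 1.1 2.8 3.9
   vertex 4.0 3.3 1.0
  endloop
 endfacet
 facet normal 0.438 -0.357 -0.825
  outer loop
   vertex 2.8 1.6 1.1
   vertex 1.7 2.1 0.3
   vertex 4.0 3.3 1.0
  endloop
 endfacet
 facet normal -0.083 -0.893 -0.443
  outer loop
   vertex 2.8 1.6 1.1
   vertex 0.2 0.8 3.2
   vertex 1.7 2.1 0.3
  endloop
 endfacet
 facet normal 0.154 -0.387 0.909
  outer loop
   vertex 1.8 1.2 3.1
   vertex 1.1 2.8 3.9
   vertex 0.2 0.8 3.2
  endloop
 endfacet
 facet normal 0.790 -0.541 0.287
  outer loop
   vertex 1.8 1.2 3.1
   vertex 2.8 1.6 1.1
   vertex 4.0 3.3 1.0
  endloop
 endfacet
 facet normal 0.136 -0.970 -0.201
  outer loop
   vertex 1.6 1.1 2.7
   vertex 0.2 0.8 3.2
   vertex 2.8 1.6 1.1
  endloop
 endfacet
 facet normal 0.248 -0.962 0.117
  outer loop
   vertex 1.6 1.1 2.7
   vertex 1.8 1.2 3.1
   vertex 0.2 0.8 3.2
  endloop
 endfacet
 facet normal 0.410 -0.912 0.023
  outer loop
   vertex 1.6 1.1 2.7
   vertex 2.8 1.6 1.1
   vertex 1.8 1.2 3.1
  endloop
 endfacet
 facet normal 0.356 0.794 0.493
  outer loop
   vertex 2.9 2.8 2.6
   vertex 4.0 3.3 1.0
   vertex 1.1 2.8 3.9
  endloop
 endfacet
 facet normal 0.804 -0.421 0.421
  outer loop
   vertex 2.9 2.8 2.6
   vertex 1.8 1.2 3.1
   vertex 4.0 3.3 1.0
  endloop
 endfacet
 facet normal 0.579 -0.148 0.802
  outer loop
   vertex 2.9 2.8 2.6
   vertex 1.1 2.8 3.9
   vertex 1.8 1.2 3.1
  endloop
 endfacet
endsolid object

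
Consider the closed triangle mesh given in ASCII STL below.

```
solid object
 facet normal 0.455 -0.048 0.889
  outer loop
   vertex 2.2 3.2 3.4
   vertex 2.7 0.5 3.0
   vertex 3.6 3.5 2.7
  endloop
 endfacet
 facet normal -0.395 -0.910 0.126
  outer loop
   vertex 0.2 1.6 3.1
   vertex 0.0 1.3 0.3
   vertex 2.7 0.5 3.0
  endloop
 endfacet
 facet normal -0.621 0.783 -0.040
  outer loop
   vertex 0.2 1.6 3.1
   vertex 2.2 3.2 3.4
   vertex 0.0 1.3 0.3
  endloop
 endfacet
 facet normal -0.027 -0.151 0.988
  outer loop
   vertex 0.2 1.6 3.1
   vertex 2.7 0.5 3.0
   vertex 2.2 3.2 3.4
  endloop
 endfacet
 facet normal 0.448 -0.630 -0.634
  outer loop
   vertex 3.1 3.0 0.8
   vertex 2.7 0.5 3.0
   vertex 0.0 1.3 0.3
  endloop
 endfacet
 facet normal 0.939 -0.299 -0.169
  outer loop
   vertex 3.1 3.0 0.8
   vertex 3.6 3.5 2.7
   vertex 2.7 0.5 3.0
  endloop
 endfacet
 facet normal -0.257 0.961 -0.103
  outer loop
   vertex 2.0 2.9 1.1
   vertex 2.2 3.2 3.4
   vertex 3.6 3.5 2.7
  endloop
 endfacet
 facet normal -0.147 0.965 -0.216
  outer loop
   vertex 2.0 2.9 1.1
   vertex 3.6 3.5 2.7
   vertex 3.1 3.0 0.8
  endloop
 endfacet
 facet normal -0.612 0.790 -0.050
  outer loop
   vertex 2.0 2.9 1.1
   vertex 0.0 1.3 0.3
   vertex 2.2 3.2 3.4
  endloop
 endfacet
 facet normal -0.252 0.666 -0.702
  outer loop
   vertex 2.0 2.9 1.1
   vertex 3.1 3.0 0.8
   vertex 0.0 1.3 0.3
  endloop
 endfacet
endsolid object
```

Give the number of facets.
10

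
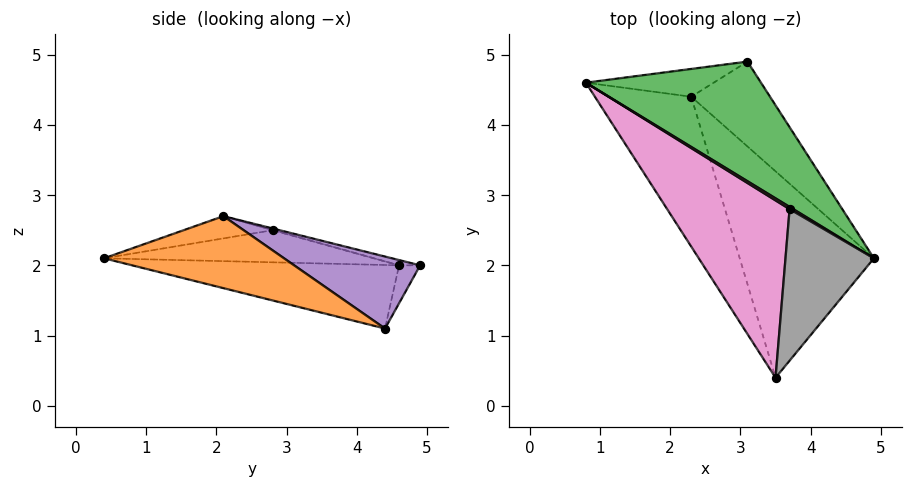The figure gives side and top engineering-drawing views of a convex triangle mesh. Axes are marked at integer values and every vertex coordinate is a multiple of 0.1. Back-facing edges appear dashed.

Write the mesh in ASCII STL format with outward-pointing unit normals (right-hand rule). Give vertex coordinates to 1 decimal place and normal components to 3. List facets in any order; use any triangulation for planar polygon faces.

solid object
 facet normal -0.516 -0.350 -0.782
  outer loop
   vertex 2.3 4.4 1.1
   vertex 3.5 0.4 2.1
   vertex 0.8 4.6 2.0
  endloop
 endfacet
 facet normal 0.471 -0.078 -0.878
  outer loop
   vertex 2.3 4.4 1.1
   vertex 4.9 2.1 2.7
   vertex 3.5 0.4 2.1
  endloop
 endfacet
 facet normal -0.029 0.225 0.974
  outer loop
   vertex 3.1 4.9 2.0
   vertex 0.8 4.6 2.0
   vertex 4.9 2.1 2.7
  endloop
 endfacet
 facet normal -0.119 0.909 -0.400
  outer loop
   vertex 3.1 4.9 2.0
   vertex 2.3 4.4 1.1
   vertex 0.8 4.6 2.0
  endloop
 endfacet
 facet normal 0.655 0.242 -0.716
  outer loop
   vertex 3.1 4.9 2.0
   vertex 4.9 2.1 2.7
   vertex 2.3 4.4 1.1
  endloop
 endfacet
 facet normal -0.076 0.152 0.986
  outer loop
   vertex 3.7 2.8 2.5
   vertex 4.9 2.1 2.7
   vertex 0.8 4.6 2.0
  endloop
 endfacet
 facet normal -0.251 -0.139 0.958
  outer loop
   vertex 3.7 2.8 2.5
   vertex 0.8 4.6 2.0
   vertex 3.5 0.4 2.1
  endloop
 endfacet
 facet normal -0.242 -0.140 0.960
  outer loop
   vertex 3.7 2.8 2.5
   vertex 3.5 0.4 2.1
   vertex 4.9 2.1 2.7
  endloop
 endfacet
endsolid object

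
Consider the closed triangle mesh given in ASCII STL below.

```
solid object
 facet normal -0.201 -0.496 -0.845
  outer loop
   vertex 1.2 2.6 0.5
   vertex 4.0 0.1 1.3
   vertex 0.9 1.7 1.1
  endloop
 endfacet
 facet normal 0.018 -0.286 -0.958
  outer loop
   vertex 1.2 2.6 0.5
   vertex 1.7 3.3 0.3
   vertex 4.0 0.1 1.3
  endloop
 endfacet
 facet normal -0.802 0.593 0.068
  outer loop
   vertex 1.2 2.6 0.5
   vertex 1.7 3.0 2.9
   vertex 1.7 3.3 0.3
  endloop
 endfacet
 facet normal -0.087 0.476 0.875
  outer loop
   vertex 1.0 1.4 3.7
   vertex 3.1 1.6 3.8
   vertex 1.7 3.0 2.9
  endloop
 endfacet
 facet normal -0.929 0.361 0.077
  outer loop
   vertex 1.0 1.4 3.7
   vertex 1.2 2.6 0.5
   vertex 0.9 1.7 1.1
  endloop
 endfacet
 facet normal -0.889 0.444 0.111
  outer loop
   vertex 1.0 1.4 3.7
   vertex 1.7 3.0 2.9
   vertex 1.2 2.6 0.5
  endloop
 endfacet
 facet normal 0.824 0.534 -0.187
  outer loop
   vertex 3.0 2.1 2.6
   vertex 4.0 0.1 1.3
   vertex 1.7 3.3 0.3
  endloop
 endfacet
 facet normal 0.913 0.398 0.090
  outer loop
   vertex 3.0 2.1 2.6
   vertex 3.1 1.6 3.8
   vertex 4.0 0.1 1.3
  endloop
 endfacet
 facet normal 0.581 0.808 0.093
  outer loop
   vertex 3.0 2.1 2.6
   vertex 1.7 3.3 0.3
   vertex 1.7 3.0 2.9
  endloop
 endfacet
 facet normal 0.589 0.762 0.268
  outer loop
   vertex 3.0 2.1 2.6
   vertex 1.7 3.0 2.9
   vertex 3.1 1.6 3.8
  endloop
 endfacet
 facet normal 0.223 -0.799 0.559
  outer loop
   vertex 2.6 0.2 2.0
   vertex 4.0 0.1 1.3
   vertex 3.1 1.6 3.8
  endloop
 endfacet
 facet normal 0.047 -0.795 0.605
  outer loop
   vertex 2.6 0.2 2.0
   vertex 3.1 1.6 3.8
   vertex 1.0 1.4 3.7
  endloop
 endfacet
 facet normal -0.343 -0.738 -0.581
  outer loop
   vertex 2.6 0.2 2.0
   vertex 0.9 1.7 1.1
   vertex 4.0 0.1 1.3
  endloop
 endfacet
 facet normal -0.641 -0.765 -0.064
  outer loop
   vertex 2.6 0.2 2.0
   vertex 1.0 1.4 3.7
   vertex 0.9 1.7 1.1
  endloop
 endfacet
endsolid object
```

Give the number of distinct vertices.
9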